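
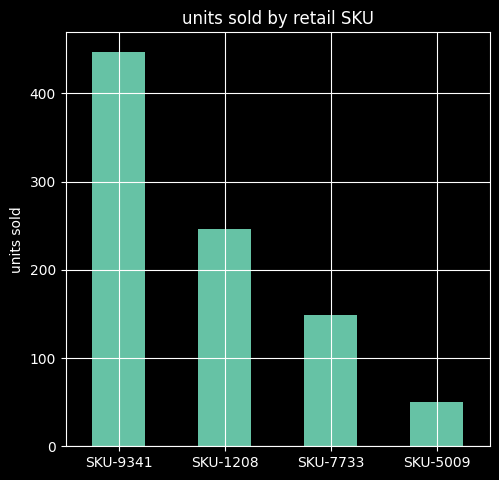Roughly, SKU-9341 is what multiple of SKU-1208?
SKU-9341 ≈ 450, SKU-1208 ≈ 250; 450/250 ≈ 1.8.

≈ 1.8×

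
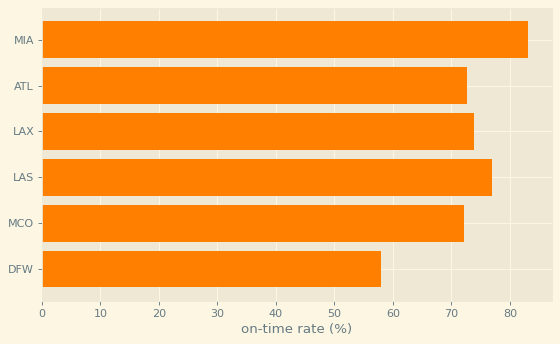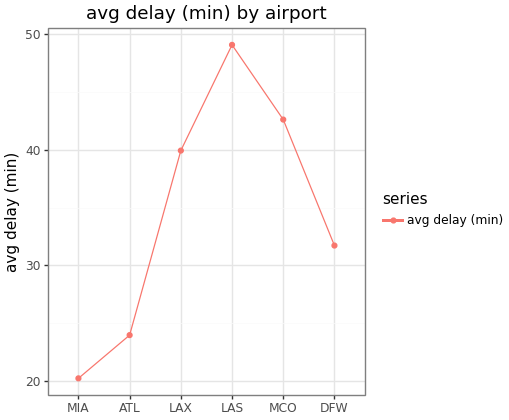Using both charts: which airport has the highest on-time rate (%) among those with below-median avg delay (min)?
MIA

Chart 2 median avg delay (min) ≈ 35; below-median airports: MIA, ATL, DFW. Among those, MIA has the highest on-time rate (%) (≈ 80).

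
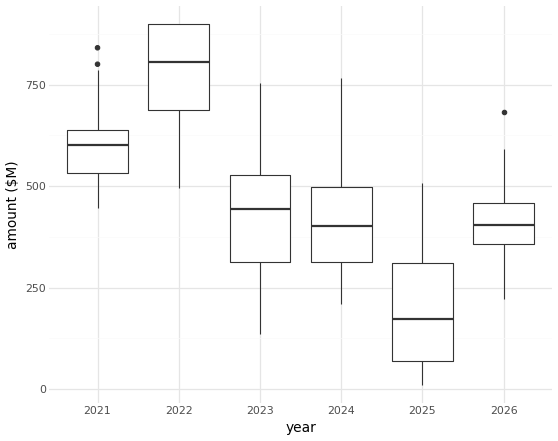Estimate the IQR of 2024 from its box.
≈ 200

Q3 ≈ 500, Q1 ≈ 300; IQR ≈ 200.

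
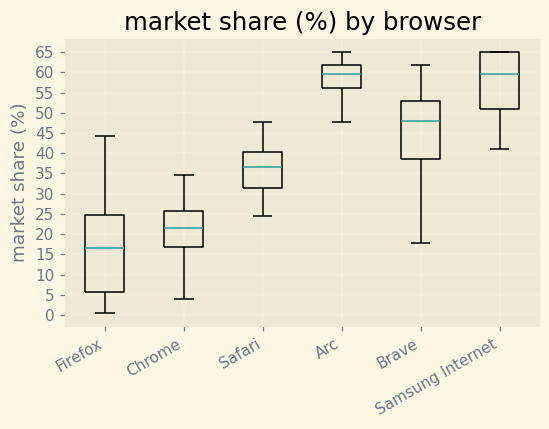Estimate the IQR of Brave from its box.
Q3 ≈ 55, Q1 ≈ 40; IQR ≈ 15.

≈ 15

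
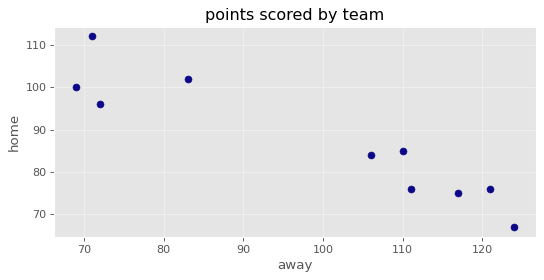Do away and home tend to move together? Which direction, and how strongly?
Points are negatively correlated; strong (|r| ≈ 0.9).

negative, strong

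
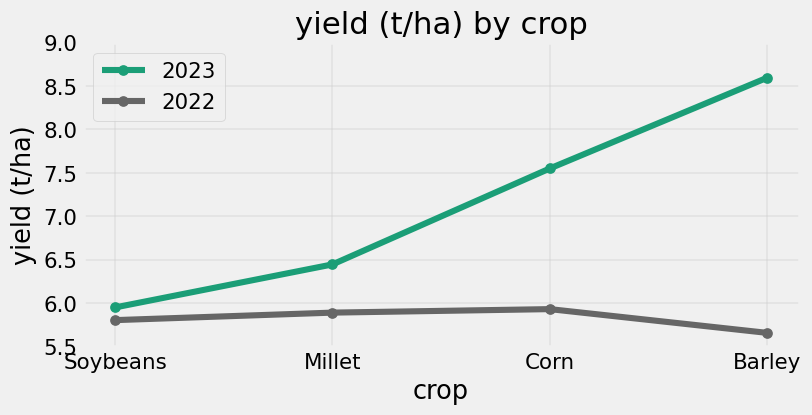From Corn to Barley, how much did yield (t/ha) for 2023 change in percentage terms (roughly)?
≈ +13.3%

Corn ≈ 7.5, Barley ≈ 8.5; (8.5 − 7.5) / 7.5 ≈ +13.3%.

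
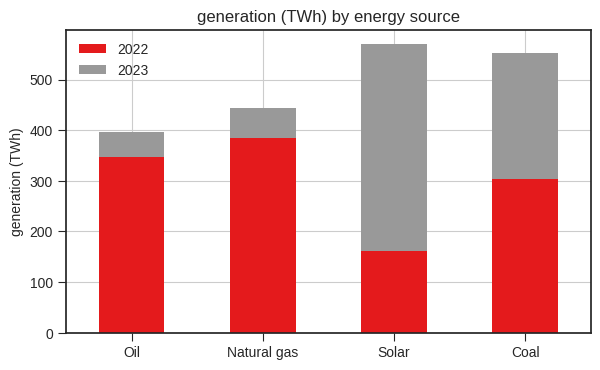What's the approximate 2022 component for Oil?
≈ 350

2022 top ≈ 350, bottom ≈ 0; segment ≈ 350.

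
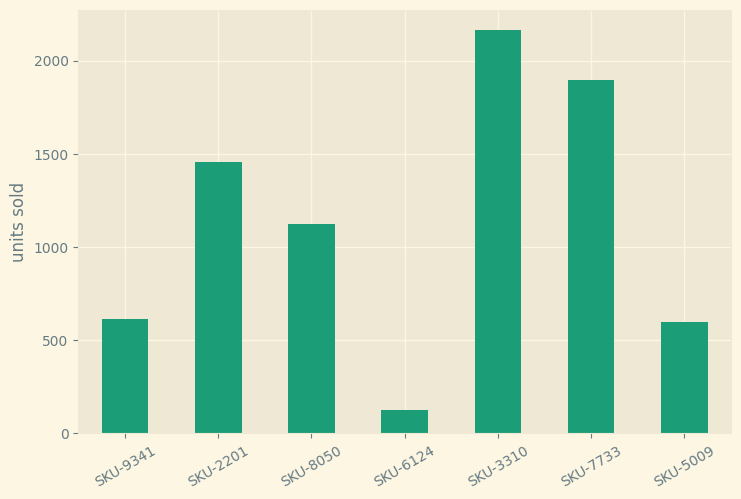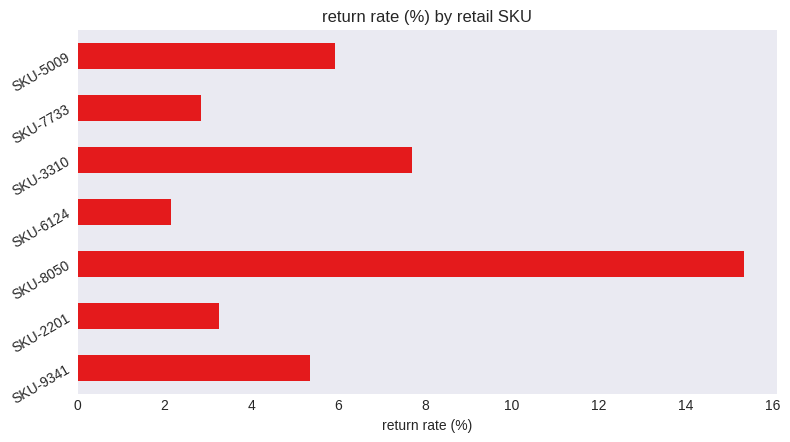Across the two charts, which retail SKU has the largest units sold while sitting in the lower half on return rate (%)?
SKU-7733

Chart 2 median return rate (%) ≈ 6; below-median retail SKUs: SKU-2201, SKU-6124, SKU-7733. Among those, SKU-7733 has the highest units sold (≈ 1800).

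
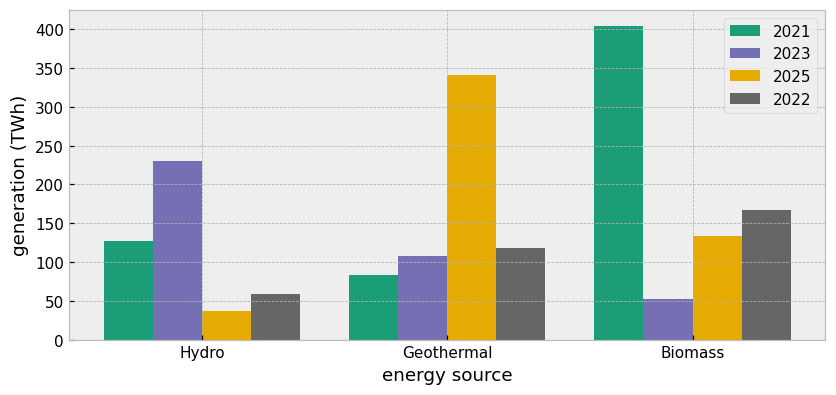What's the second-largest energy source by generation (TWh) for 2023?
Geothermal

Top 3 for 2023: Hydro ≈ 250, Geothermal ≈ 100, Biomass ≈ 50.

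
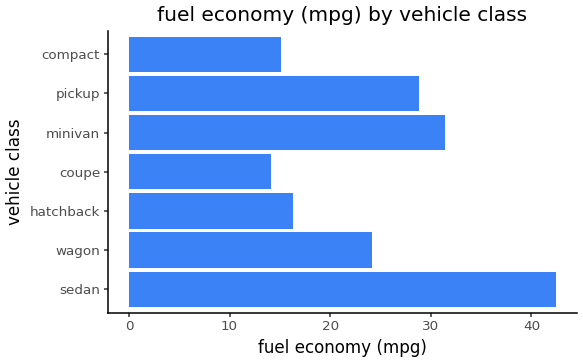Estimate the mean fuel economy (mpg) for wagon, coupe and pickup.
≈ 23

(25 + 15 + 30) / 3 ≈ 23.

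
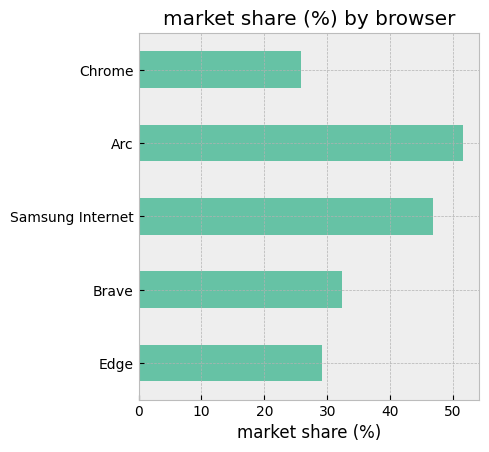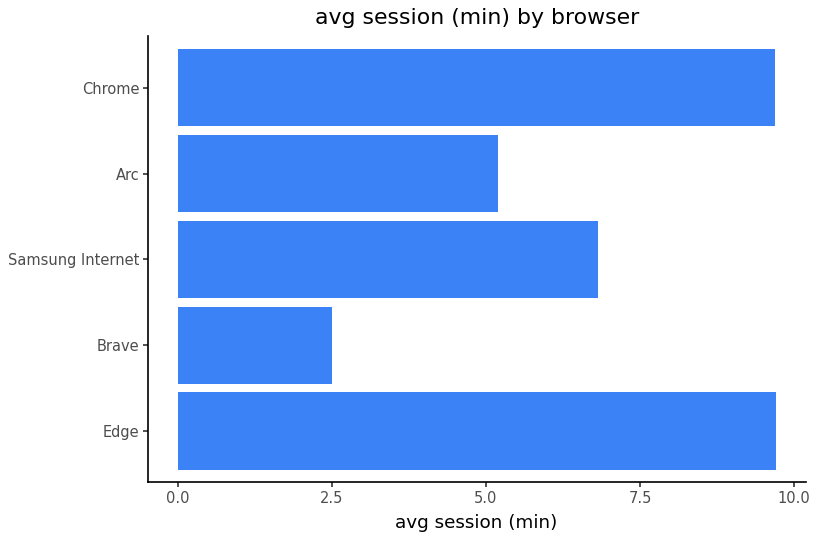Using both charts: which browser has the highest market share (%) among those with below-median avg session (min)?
Arc

Chart 2 median avg session (min) ≈ 7; below-median browsers: Brave, Arc. Among those, Arc has the highest market share (%) (≈ 50).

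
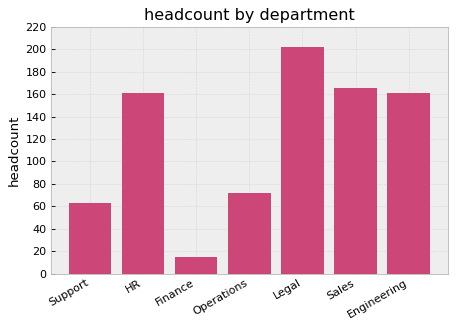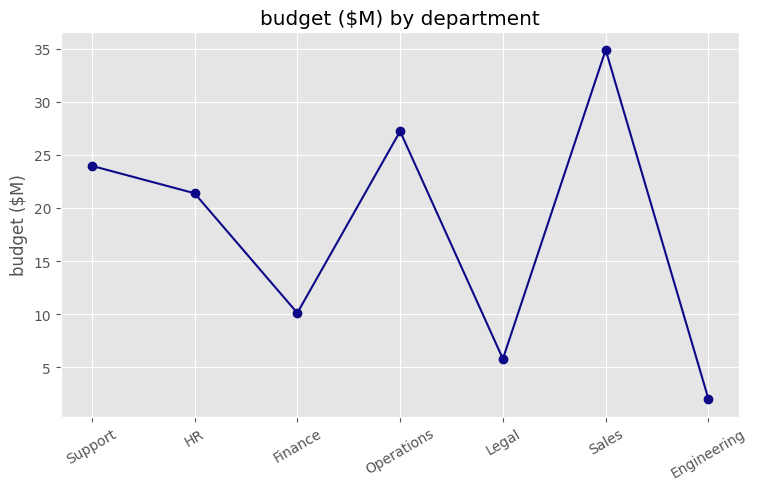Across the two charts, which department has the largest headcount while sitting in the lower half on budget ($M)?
Legal

Chart 2 median budget ($M) ≈ 20; below-median departments: Finance, Legal, Engineering. Among those, Legal has the highest headcount (≈ 200).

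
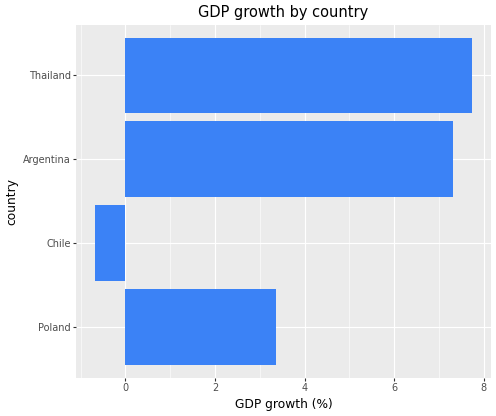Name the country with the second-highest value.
Argentina

Top 3: Thailand ≈ 8, Argentina ≈ 7, Poland ≈ 3.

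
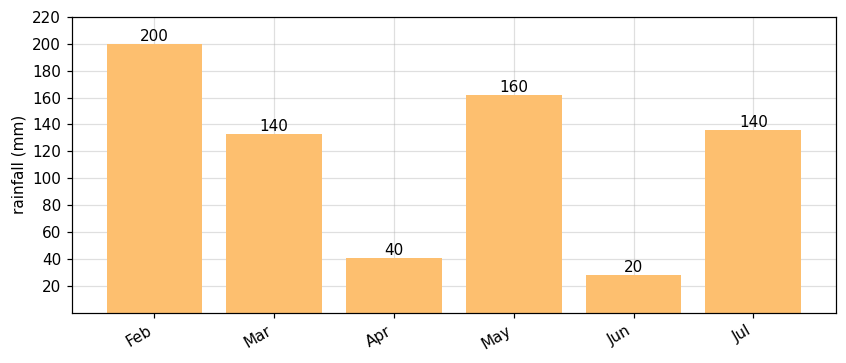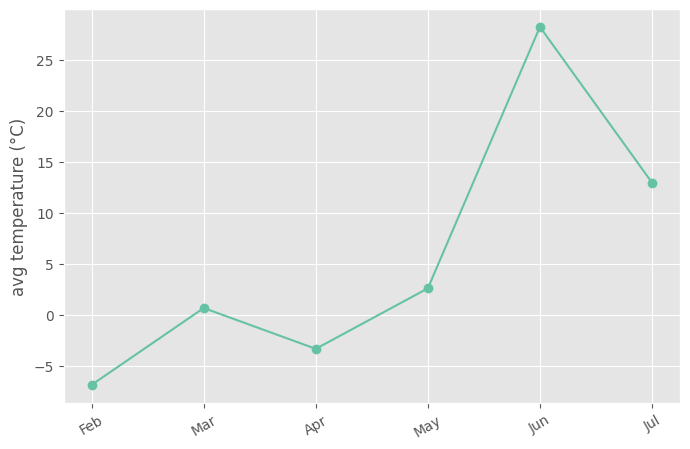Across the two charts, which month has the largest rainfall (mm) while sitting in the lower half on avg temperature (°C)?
Feb

Chart 2 median avg temperature (°C) ≈ 0; below-median months: Feb, Mar, Apr. Among those, Feb has the highest rainfall (mm) (≈ 200).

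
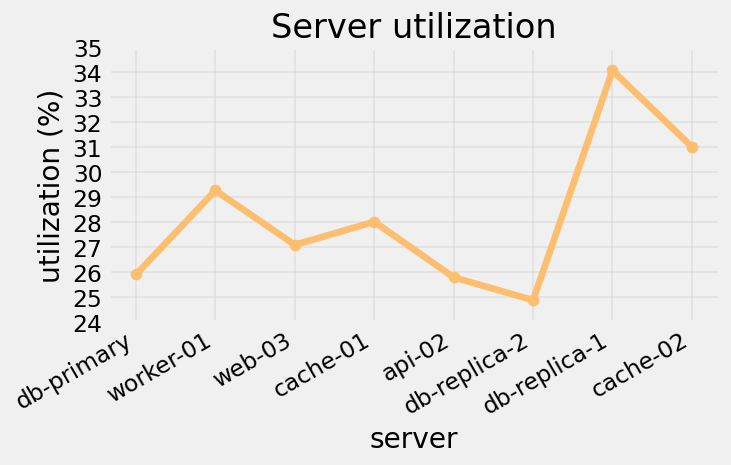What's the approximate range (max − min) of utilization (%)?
Max db-replica-1 ≈ 34, min db-replica-2 ≈ 25; range ≈ 9.

≈ 9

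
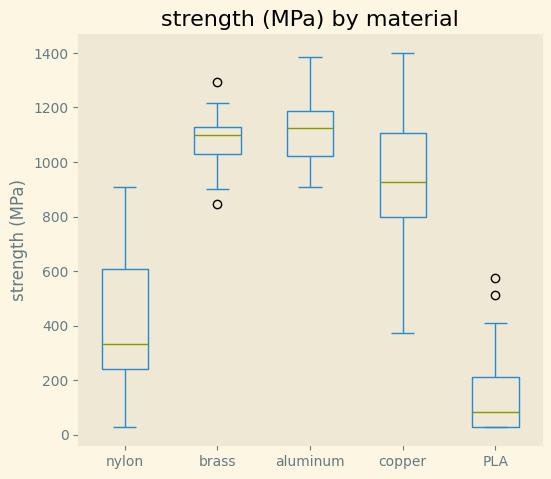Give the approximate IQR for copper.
Q3 ≈ 1100, Q1 ≈ 800; IQR ≈ 300.

≈ 300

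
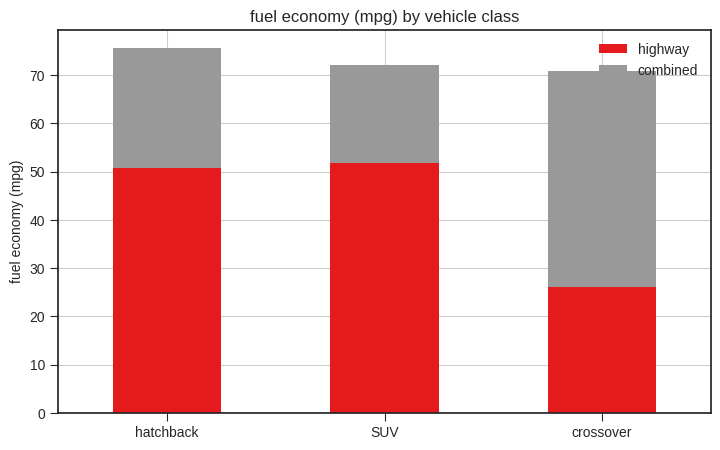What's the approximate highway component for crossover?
highway top ≈ 30, bottom ≈ 0; segment ≈ 30.

≈ 30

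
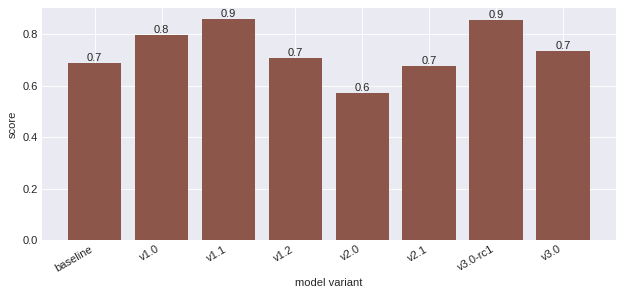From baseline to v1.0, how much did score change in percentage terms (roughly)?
baseline ≈ 0.7, v1.0 ≈ 0.8; (0.8 − 0.7) / 0.7 ≈ +14.3%.

≈ +14.3%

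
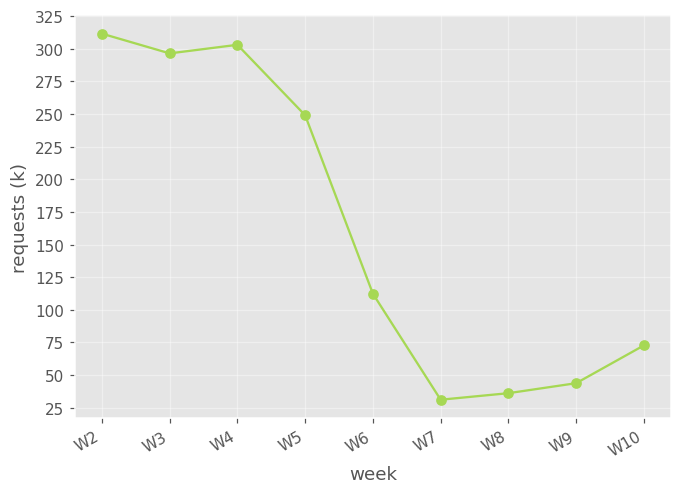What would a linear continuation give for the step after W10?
Last three: 25, 50, 75 → slope ≈ 25/step → next ≈ 100.

≈ 100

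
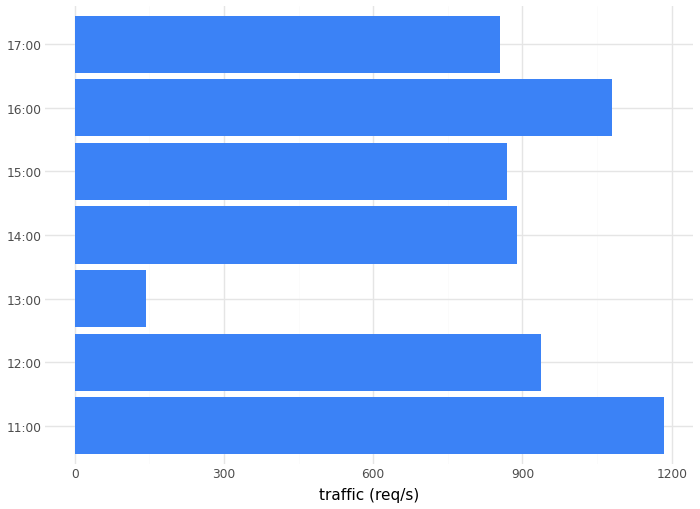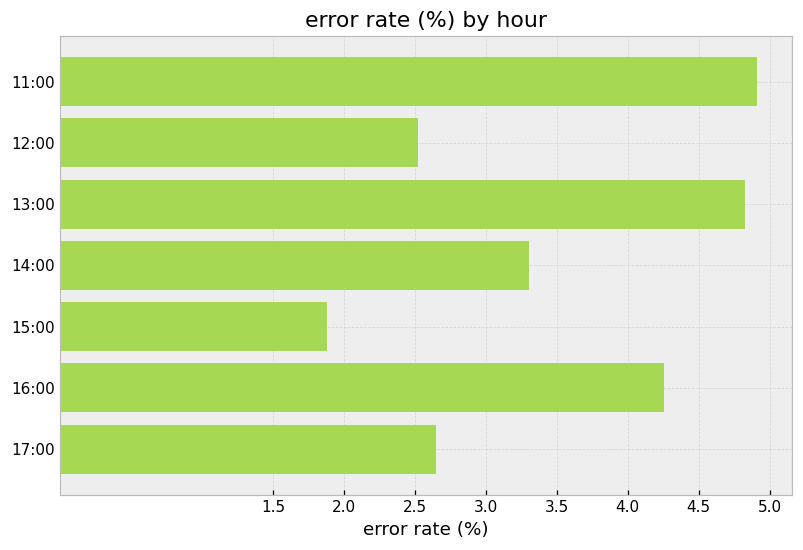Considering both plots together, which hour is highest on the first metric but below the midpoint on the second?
Chart 2 median error rate (%) ≈ 3.5; below-median hours: 12:00, 15:00, 17:00. Among those, 12:00 has the highest traffic (req/s) (≈ 1000).

12:00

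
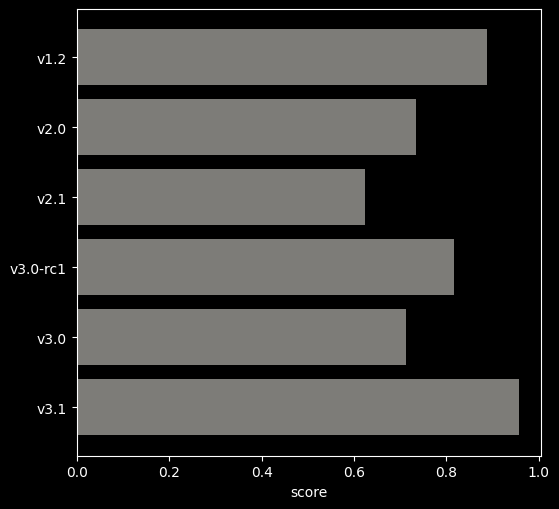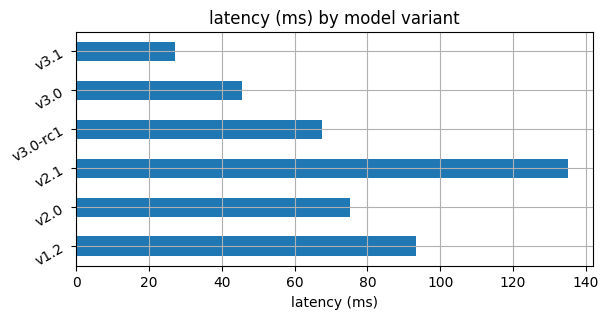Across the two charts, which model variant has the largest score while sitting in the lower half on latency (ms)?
v3.1

Chart 2 median latency (ms) ≈ 80; below-median model variants: v3.0-rc1, v3.0, v3.1. Among those, v3.1 has the highest score (≈ 1).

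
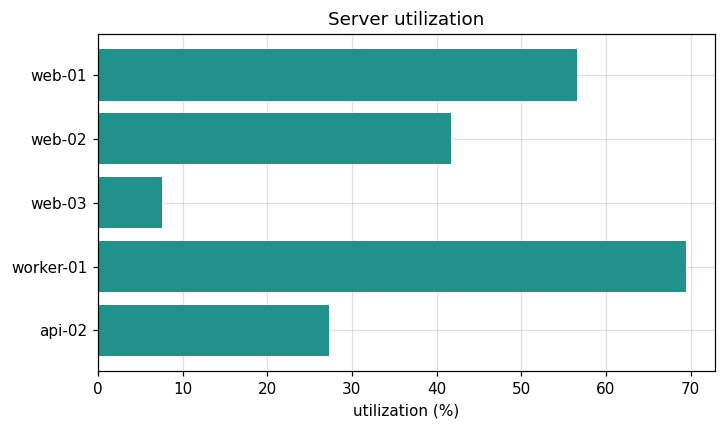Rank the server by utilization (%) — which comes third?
Top 4: worker-01 ≈ 70, web-01 ≈ 60, web-02 ≈ 40, api-02 ≈ 30.

web-02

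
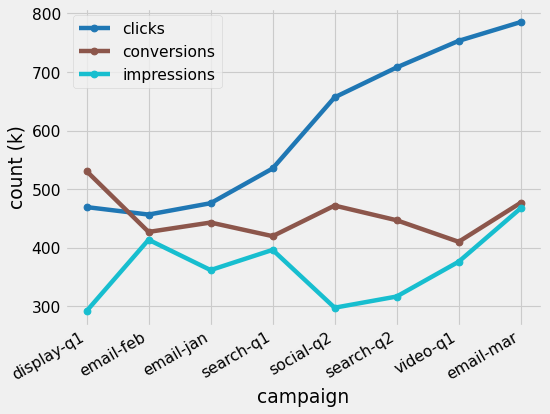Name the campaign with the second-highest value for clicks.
Top 3 for clicks: email-mar ≈ 800, video-q1 ≈ 750, search-q2 ≈ 700.

video-q1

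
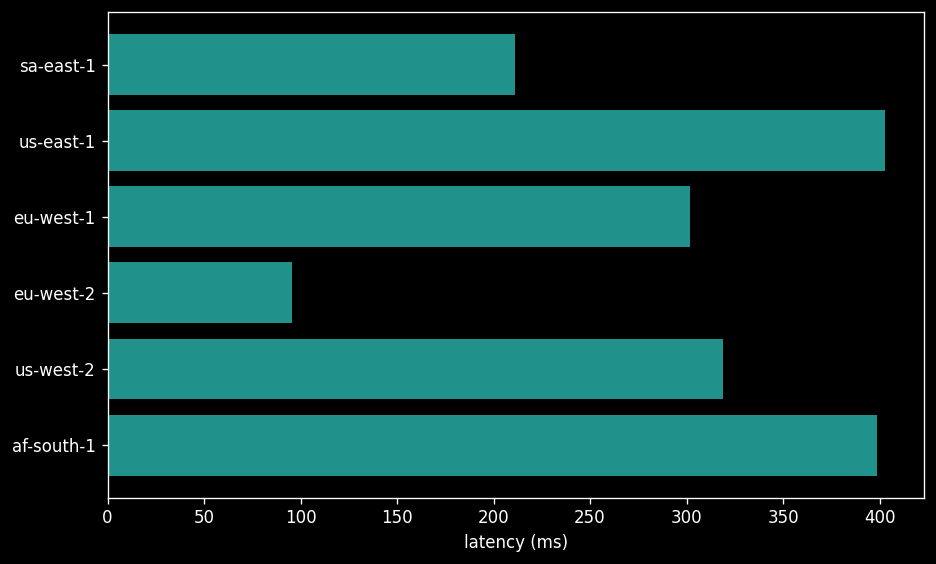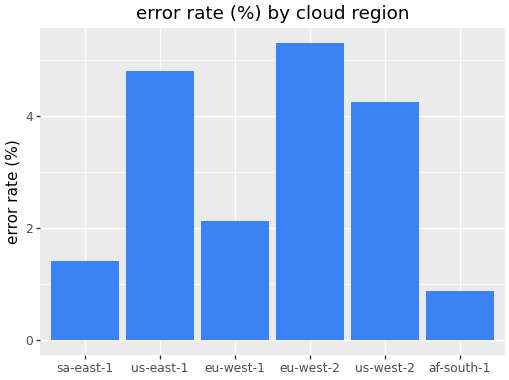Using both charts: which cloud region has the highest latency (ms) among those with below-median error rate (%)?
Chart 2 median error rate (%) ≈ 3; below-median cloud regions: sa-east-1, eu-west-1, af-south-1. Among those, af-south-1 has the highest latency (ms) (≈ 400).

af-south-1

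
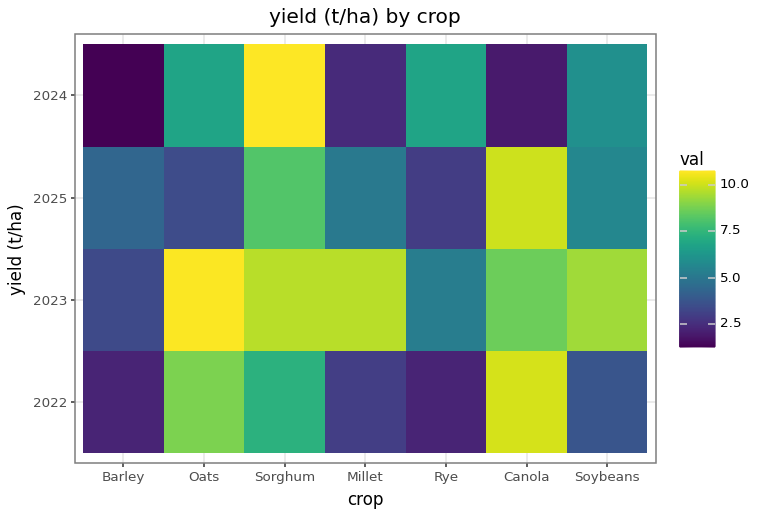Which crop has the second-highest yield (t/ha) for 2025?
Sorghum

Top 3 for 2025: Canola ≈ 10, Sorghum ≈ 8, Soybeans ≈ 6.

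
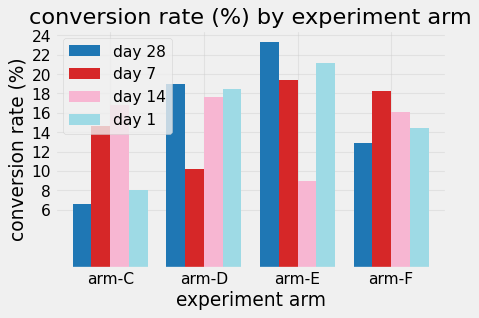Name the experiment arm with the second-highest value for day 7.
Top 3 for day 7: arm-E ≈ 20, arm-F ≈ 18, arm-C ≈ 14.

arm-F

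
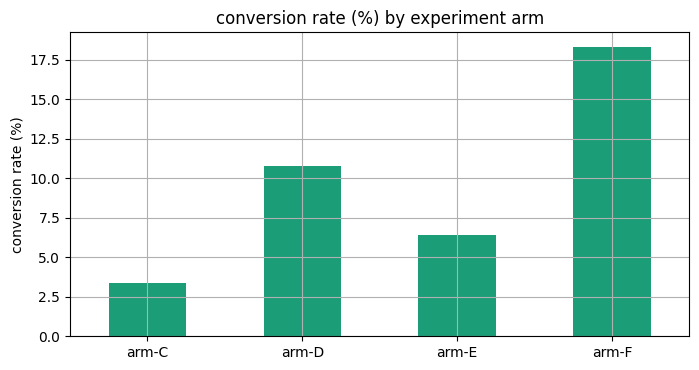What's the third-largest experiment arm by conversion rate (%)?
arm-E

Top 4: arm-F ≈ 18, arm-D ≈ 10, arm-E ≈ 6, arm-C ≈ 4.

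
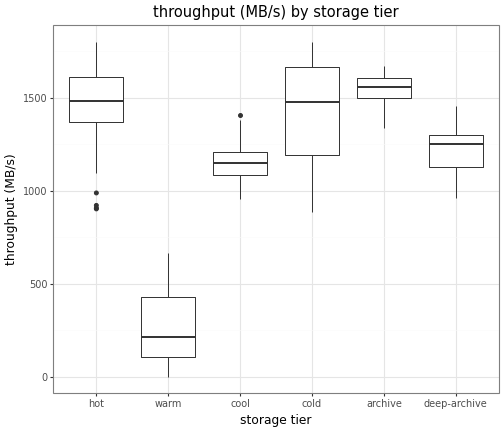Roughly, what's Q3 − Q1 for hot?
Q3 ≈ 1600, Q1 ≈ 1400; IQR ≈ 200.

≈ 200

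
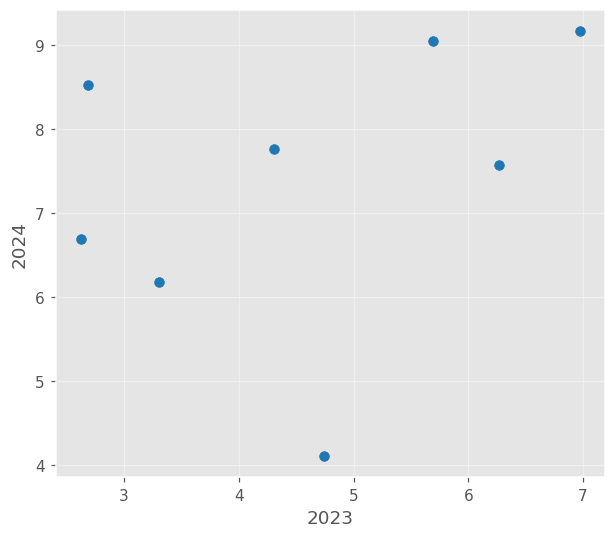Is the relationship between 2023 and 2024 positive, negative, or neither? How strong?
positive, weak

Points are positively correlated; weak (|r| ≈ 0.3).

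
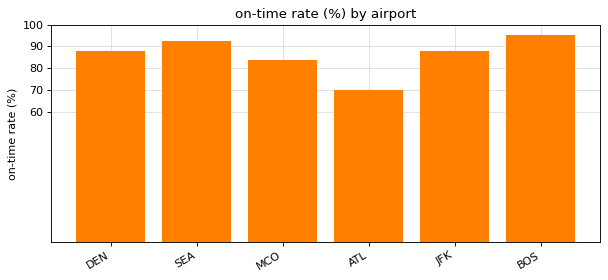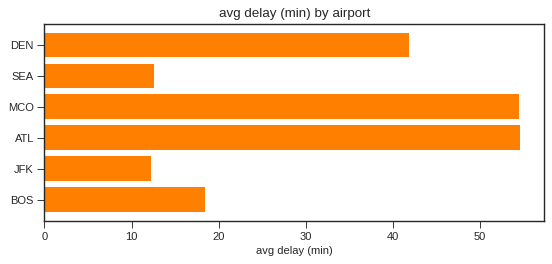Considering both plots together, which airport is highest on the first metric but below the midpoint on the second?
Chart 2 median avg delay (min) ≈ 30; below-median airports: SEA, JFK, BOS. Among those, BOS has the highest on-time rate (%) (≈ 100).

BOS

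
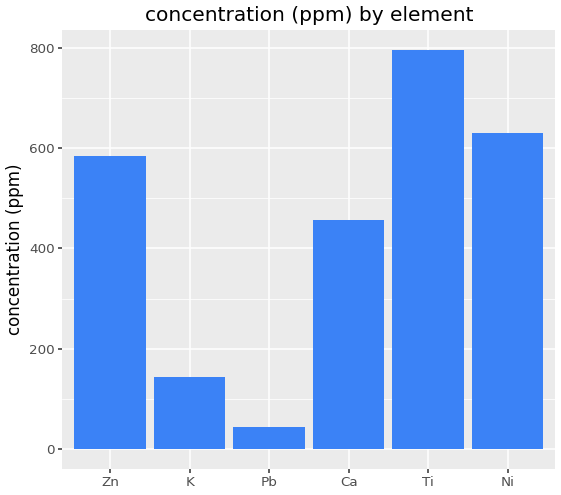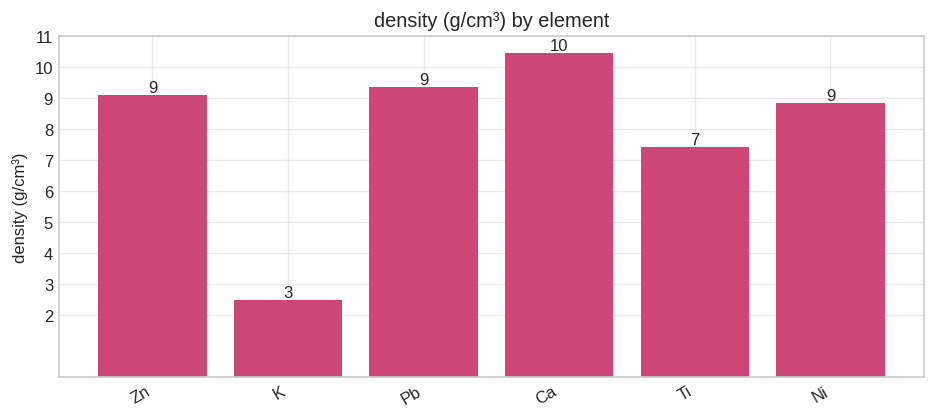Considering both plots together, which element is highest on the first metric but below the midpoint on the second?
Chart 2 median density (g/cm³) ≈ 9; below-median elements: K, Ti, Ni. Among those, Ti has the highest concentration (ppm) (≈ 800).

Ti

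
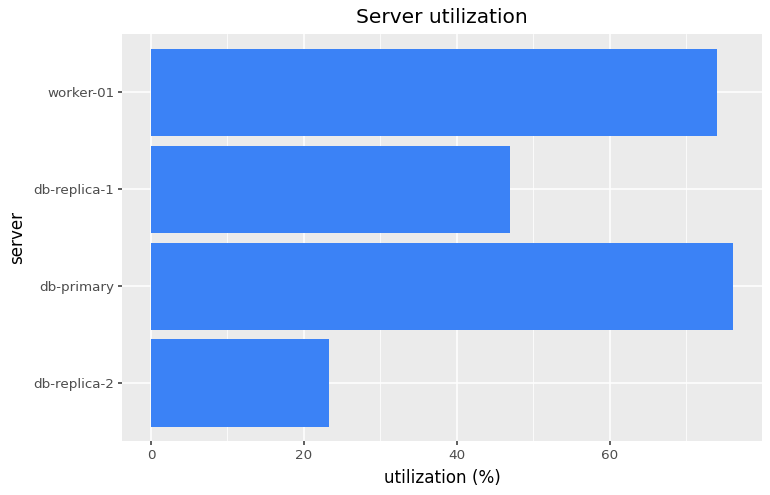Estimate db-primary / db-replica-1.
db-primary ≈ 80, db-replica-1 ≈ 50; 80/50 ≈ 1.6.

≈ 1.6×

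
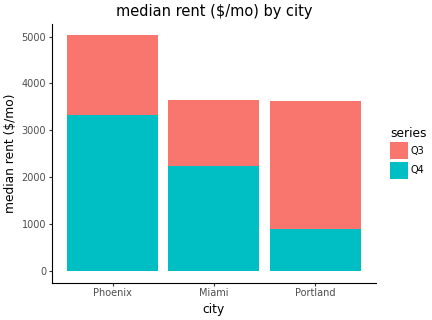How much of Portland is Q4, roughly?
≈ 1000

Q4 top ≈ 1000, bottom ≈ 0; segment ≈ 1000.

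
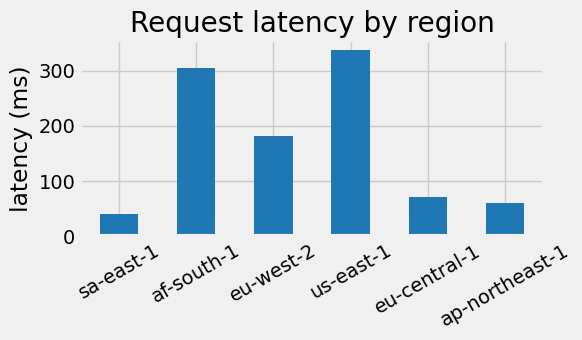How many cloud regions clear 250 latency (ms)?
2

Above 250: af-south-1, us-east-1.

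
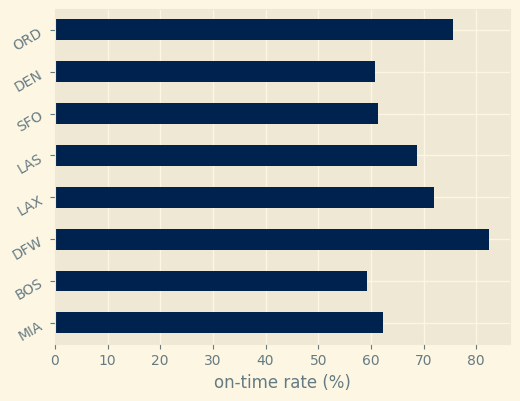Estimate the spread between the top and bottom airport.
≈ 20

Max DFW ≈ 80, min BOS ≈ 60; range ≈ 20.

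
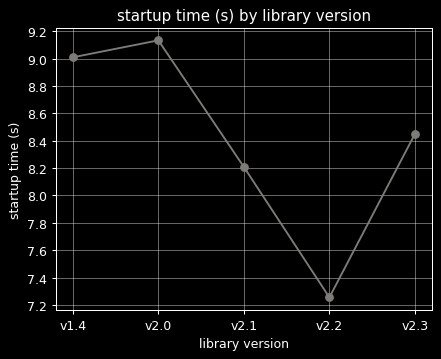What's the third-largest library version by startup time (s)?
Top 4: v2.0 ≈ 9.2, v1.4 ≈ 9.0, v2.3 ≈ 8.4, v2.1 ≈ 8.2.

v2.3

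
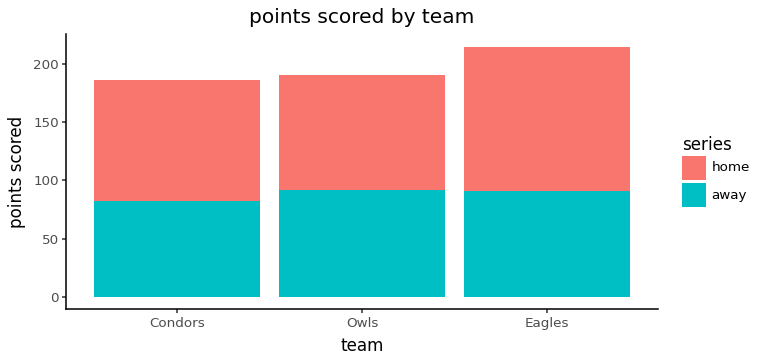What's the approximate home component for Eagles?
home top ≈ 220, bottom ≈ 100; segment ≈ 120.

≈ 120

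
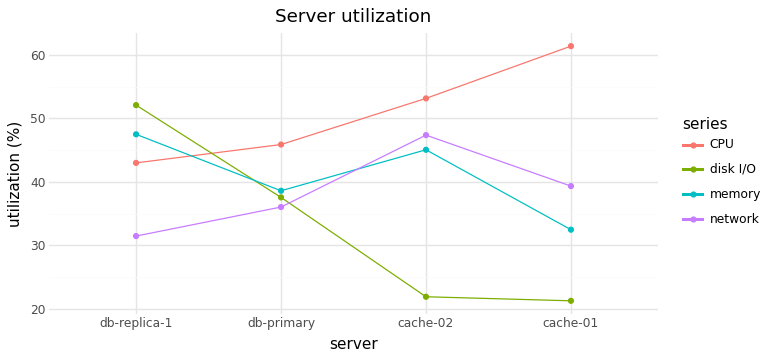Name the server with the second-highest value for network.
cache-01

Top 3 for network: cache-02 ≈ 45, cache-01 ≈ 40, db-primary ≈ 35.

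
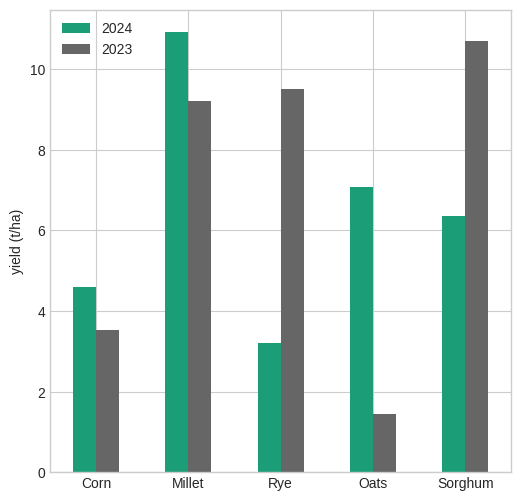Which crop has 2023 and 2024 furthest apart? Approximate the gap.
Rye, ≈ 7 t/ha

Rye: 2023 ≈ 10, 2024 ≈ 3 → gap ≈ 7. Next-largest (Oats) is only ≈ 6.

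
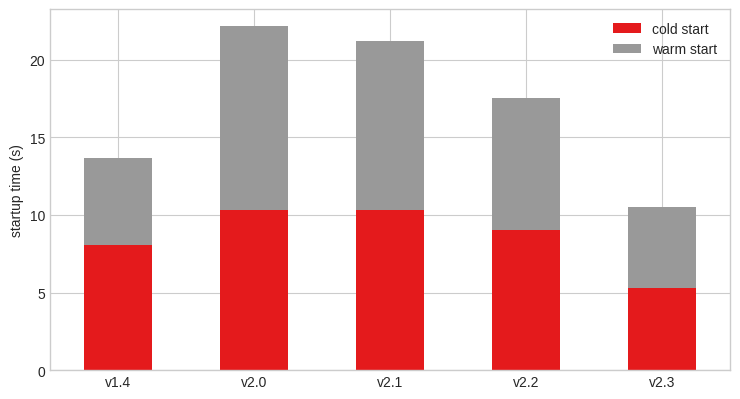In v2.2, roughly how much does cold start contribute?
cold start top ≈ 10, bottom ≈ 0; segment ≈ 10.

≈ 10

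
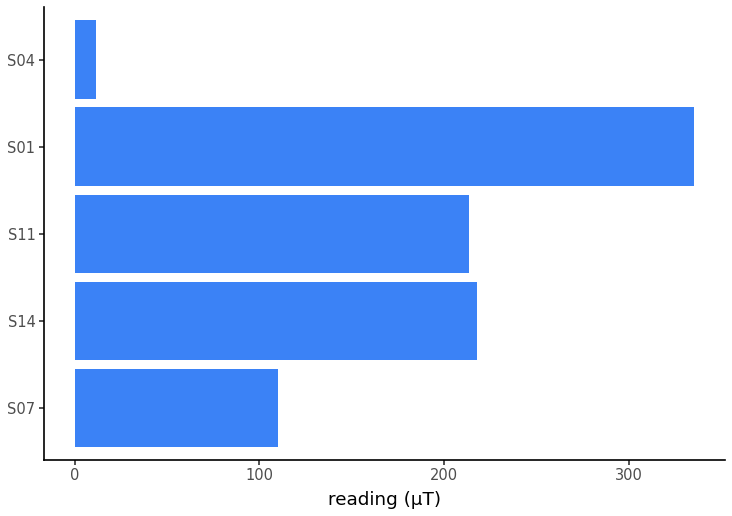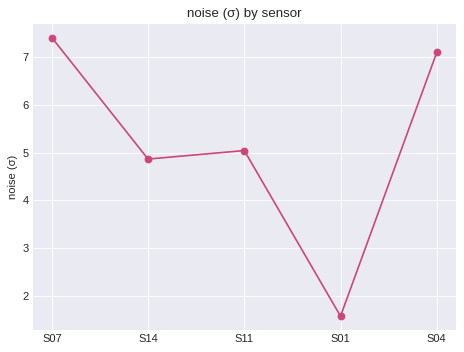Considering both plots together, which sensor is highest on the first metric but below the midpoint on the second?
S01

Chart 2 median noise (σ) ≈ 5; below-median sensors: S14, S01. Among those, S01 has the highest reading (µT) (≈ 350).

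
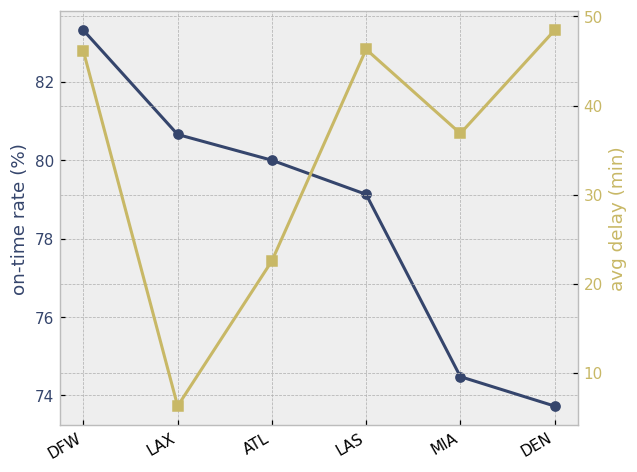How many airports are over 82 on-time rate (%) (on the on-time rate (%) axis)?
1

Above 82: DFW.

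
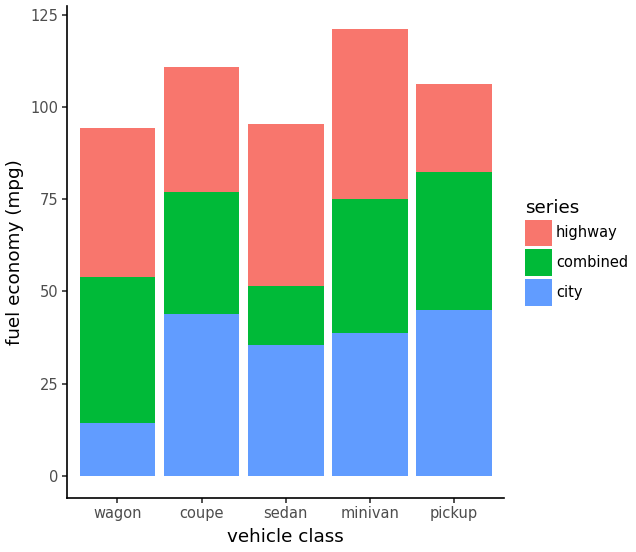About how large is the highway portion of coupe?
highway top ≈ 120, bottom ≈ 80; segment ≈ 40.

≈ 40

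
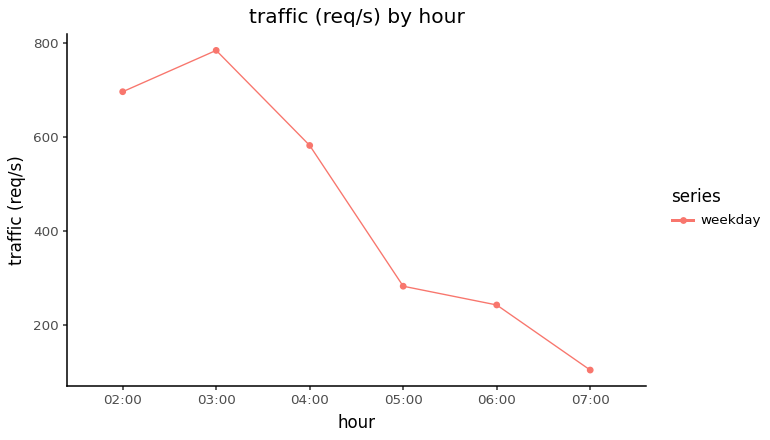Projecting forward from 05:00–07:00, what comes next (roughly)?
Last three: 300, 200, 100 → slope ≈ -100/step → next ≈ 0.

≈ 0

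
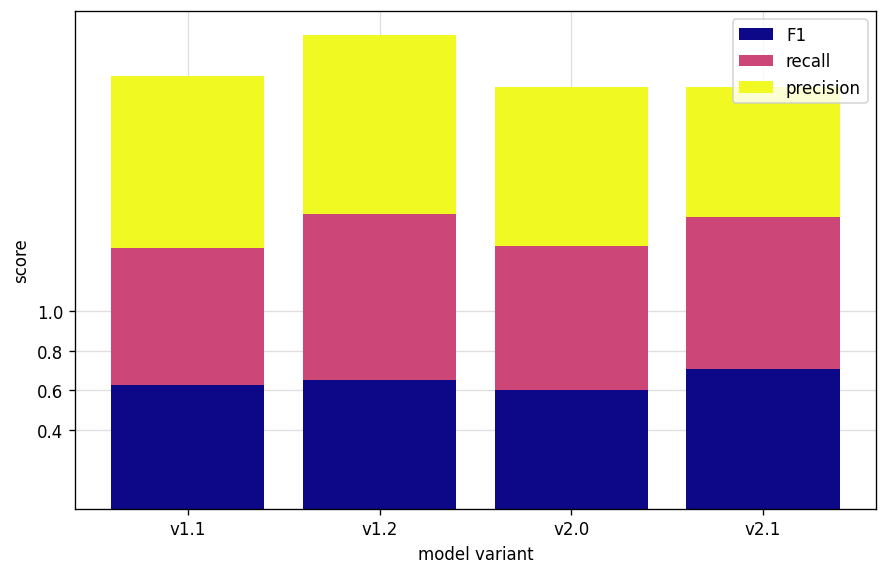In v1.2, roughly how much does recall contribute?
≈ 0.8

recall top ≈ 1.4, bottom ≈ 0.6; segment ≈ 0.8.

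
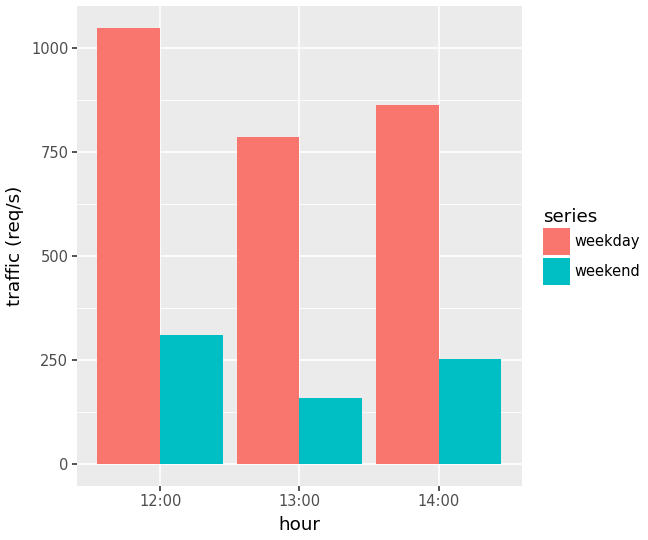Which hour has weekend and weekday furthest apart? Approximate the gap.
12:00: weekend ≈ 300, weekday ≈ 1000 → gap ≈ 700. Next-largest (13:00) is only ≈ 600.

12:00, ≈ 700 req/s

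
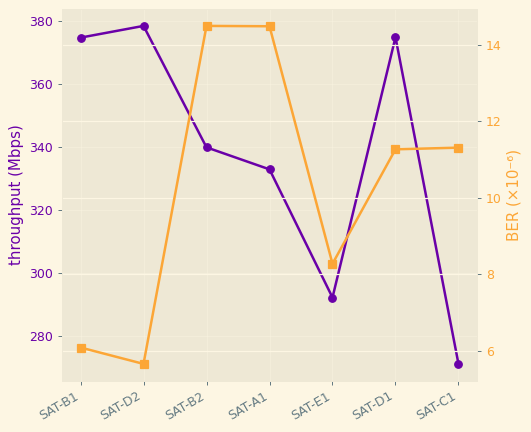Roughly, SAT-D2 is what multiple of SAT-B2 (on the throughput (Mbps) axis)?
SAT-D2 ≈ 380, SAT-B2 ≈ 340; 380/340 ≈ 1.12.

≈ 1.12×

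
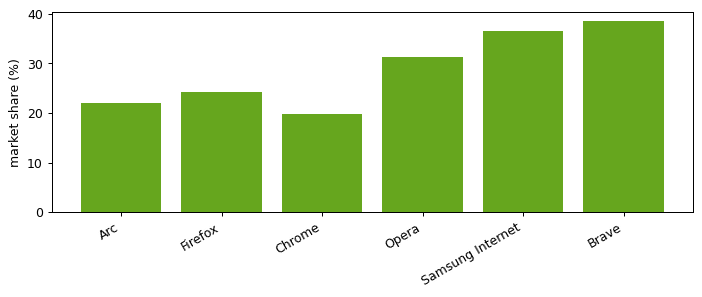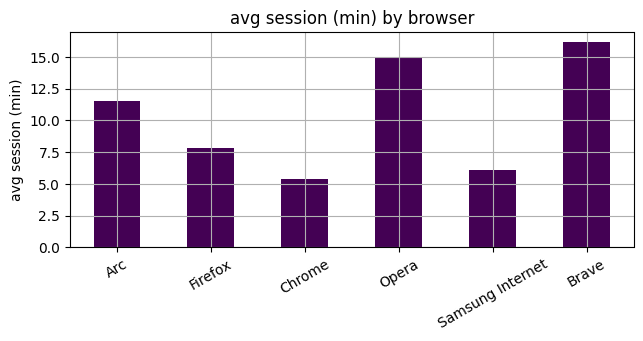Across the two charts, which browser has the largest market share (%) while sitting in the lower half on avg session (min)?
Chart 2 median avg session (min) ≈ 10; below-median browsers: Firefox, Chrome, Samsung Internet. Among those, Samsung Internet has the highest market share (%) (≈ 35).

Samsung Internet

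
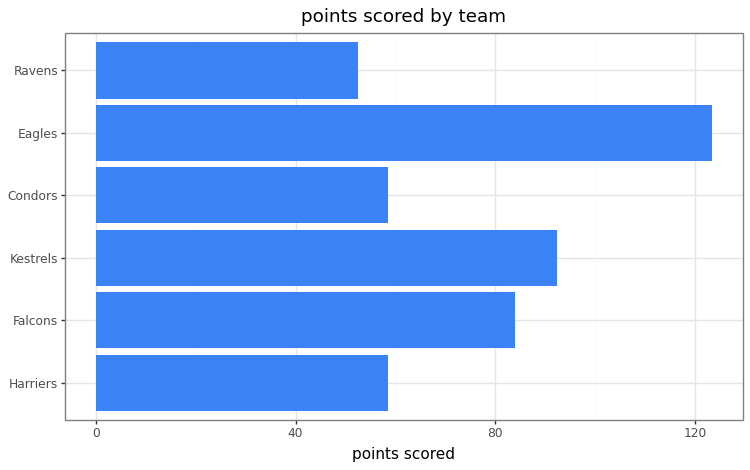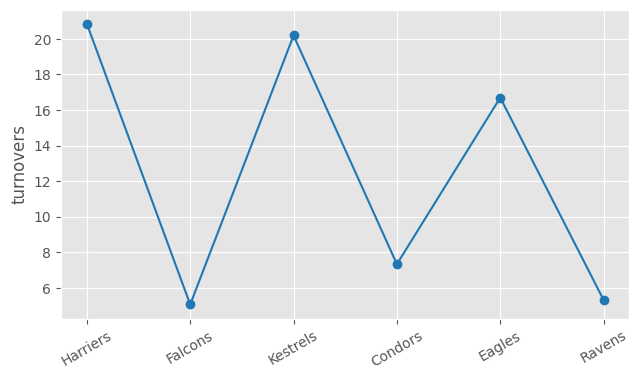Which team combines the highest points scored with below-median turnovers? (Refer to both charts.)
Chart 2 median turnovers ≈ 12; below-median teams: Falcons, Condors, Ravens. Among those, Falcons has the highest points scored (≈ 80).

Falcons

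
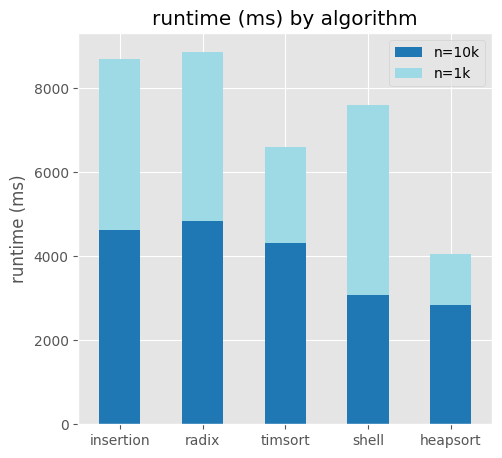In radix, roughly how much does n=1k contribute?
n=1k top ≈ 9000, bottom ≈ 5000; segment ≈ 4000.

≈ 4000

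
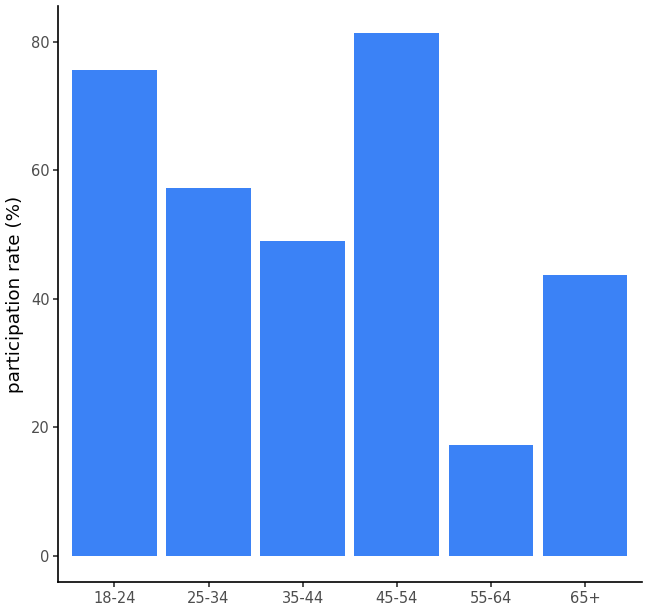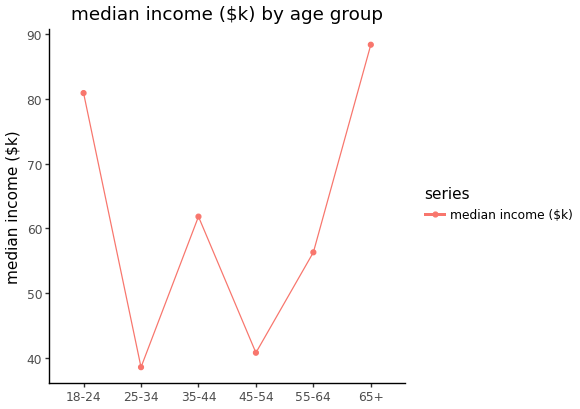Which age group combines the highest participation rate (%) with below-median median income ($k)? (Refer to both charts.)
Chart 2 median median income ($k) ≈ 60; below-median age groups: 25-34, 45-54, 55-64. Among those, 45-54 has the highest participation rate (%) (≈ 80).

45-54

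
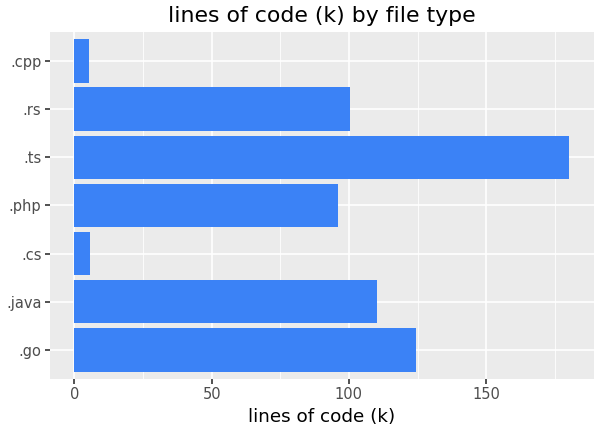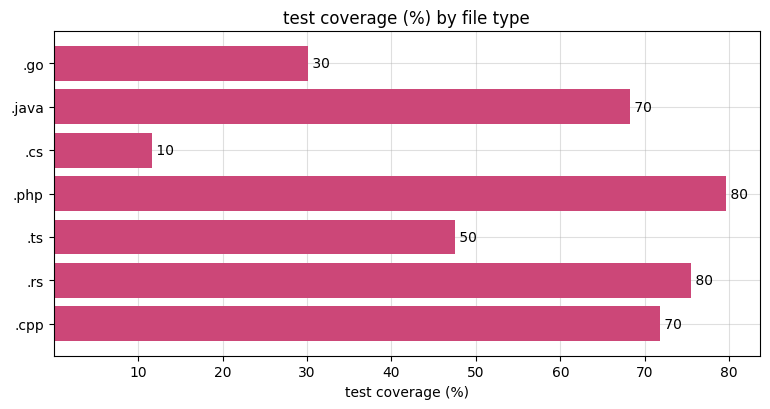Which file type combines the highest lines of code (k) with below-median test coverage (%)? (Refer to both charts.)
Chart 2 median test coverage (%) ≈ 70; below-median file types: .go, .cs, .ts. Among those, .ts has the highest lines of code (k) (≈ 180).

.ts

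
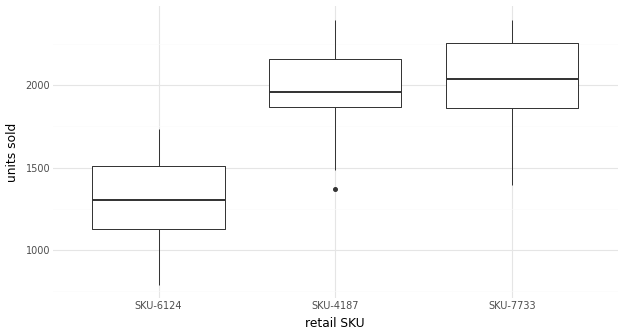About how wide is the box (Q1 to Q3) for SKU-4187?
≈ 300

Q3 ≈ 2200, Q1 ≈ 1900; IQR ≈ 300.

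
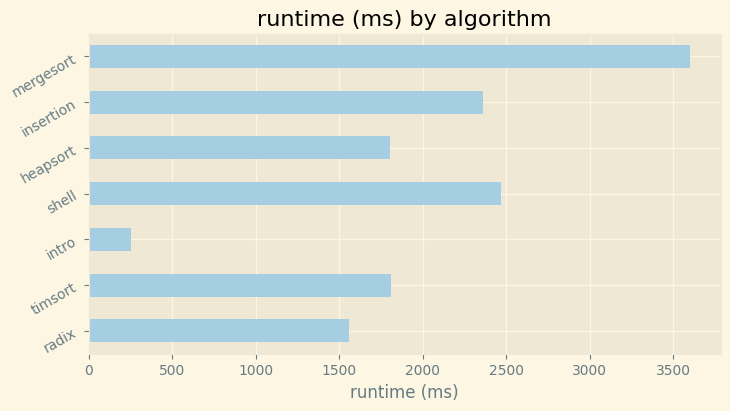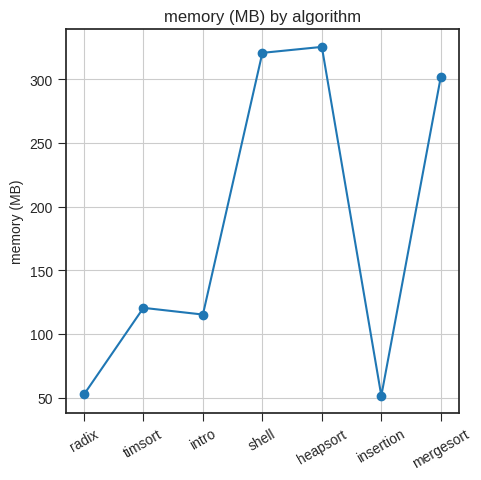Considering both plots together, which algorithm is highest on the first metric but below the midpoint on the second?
insertion

Chart 2 median memory (MB) ≈ 100; below-median algorithms: radix, intro, insertion. Among those, insertion has the highest runtime (ms) (≈ 2500).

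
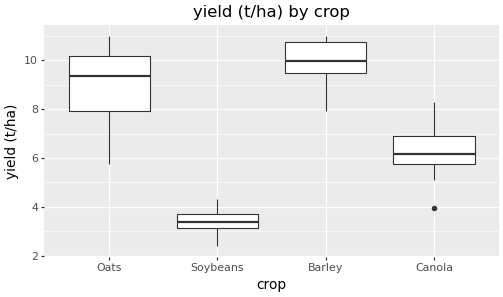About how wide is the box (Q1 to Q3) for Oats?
≈ 2

Q3 ≈ 10, Q1 ≈ 8; IQR ≈ 2.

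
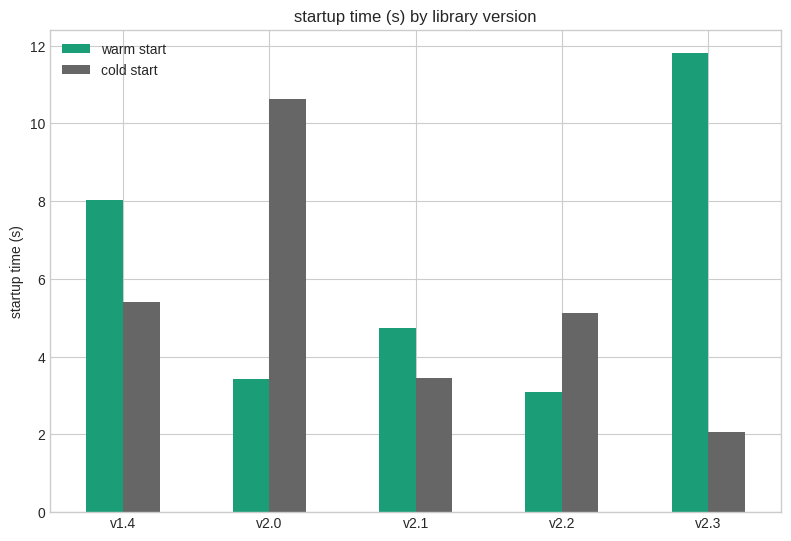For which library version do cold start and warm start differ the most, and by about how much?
v2.3: cold start ≈ 2, warm start ≈ 12 → gap ≈ 10. Next-largest (v2.0) is only ≈ 8.

v2.3, ≈ 10 s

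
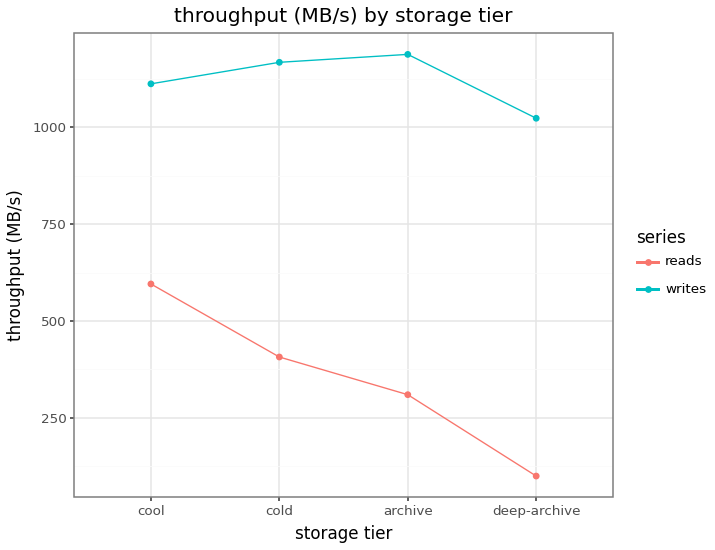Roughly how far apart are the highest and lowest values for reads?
≈ 500

Max cool ≈ 600, min deep-archive ≈ 100; range ≈ 500.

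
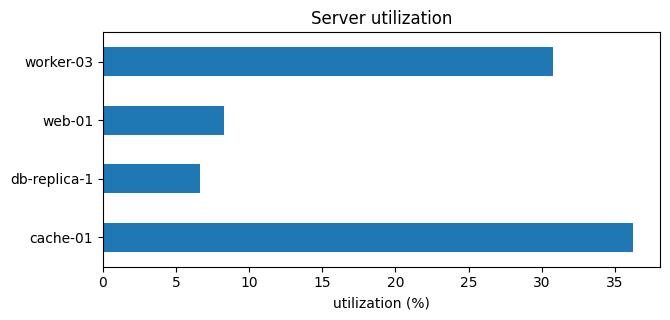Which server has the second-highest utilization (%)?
worker-03

Top 3: cache-01 ≈ 35, worker-03 ≈ 30, web-01 ≈ 10.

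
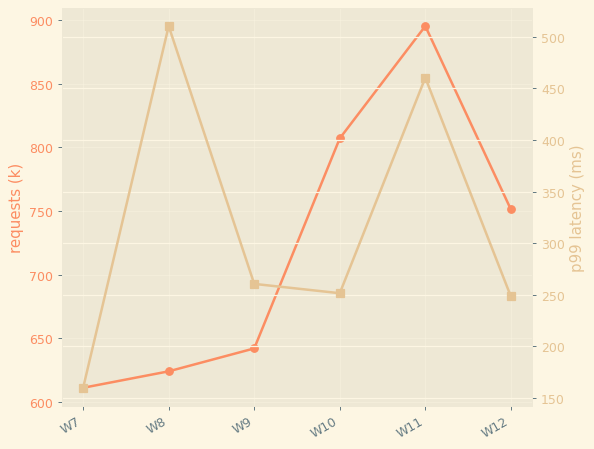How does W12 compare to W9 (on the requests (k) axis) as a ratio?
≈ 1.15×

W12 ≈ 750, W9 ≈ 650; 750/650 ≈ 1.15.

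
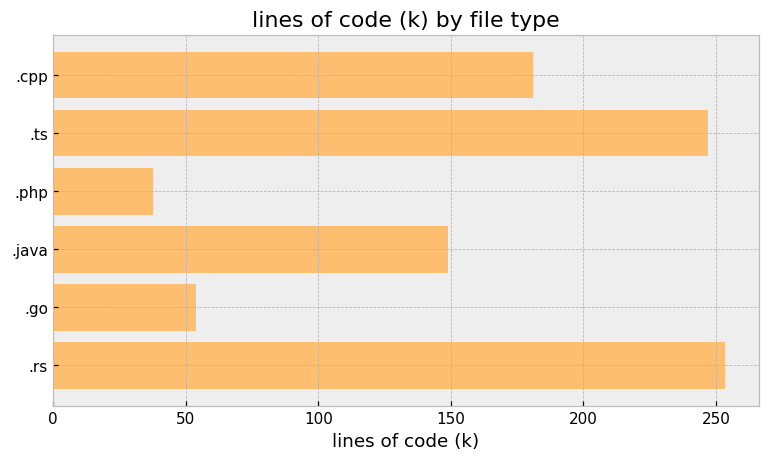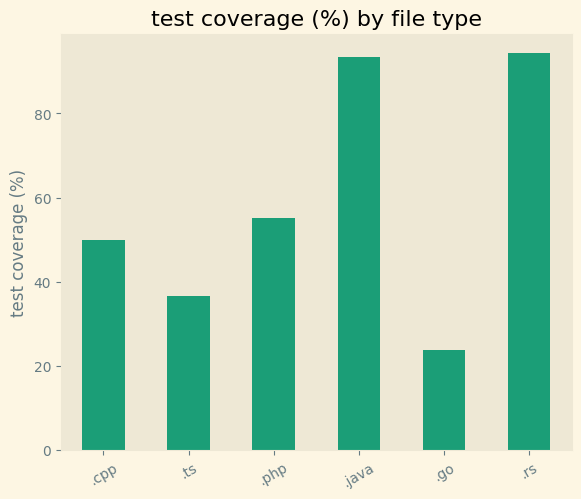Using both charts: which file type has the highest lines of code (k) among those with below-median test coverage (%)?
.ts

Chart 2 median test coverage (%) ≈ 50; below-median file types: .cpp, .ts, .go. Among those, .ts has the highest lines of code (k) (≈ 250).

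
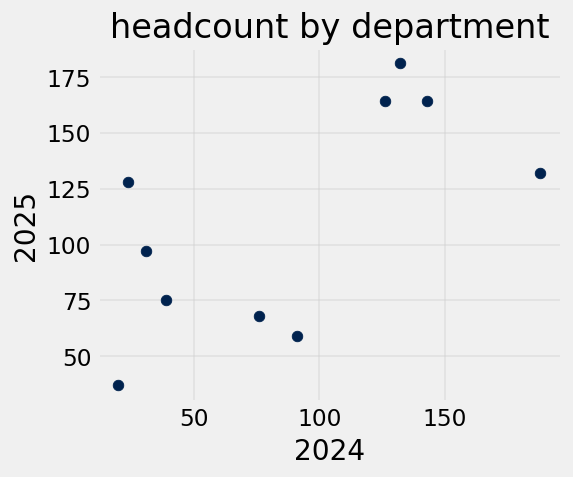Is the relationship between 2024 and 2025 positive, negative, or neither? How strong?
Points are positively correlated; moderate (|r| ≈ 0.6).

positive, moderate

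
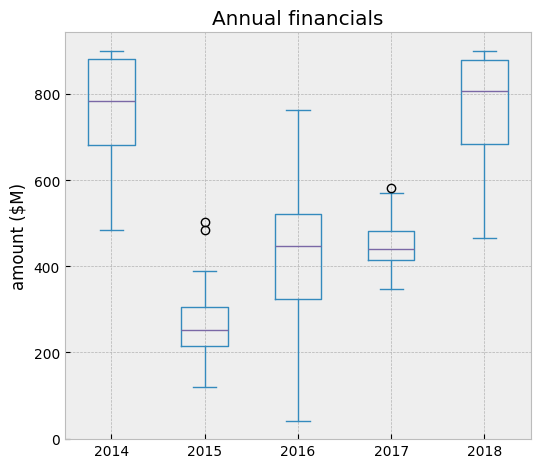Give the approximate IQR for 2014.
Q3 ≈ 900, Q1 ≈ 700; IQR ≈ 200.

≈ 200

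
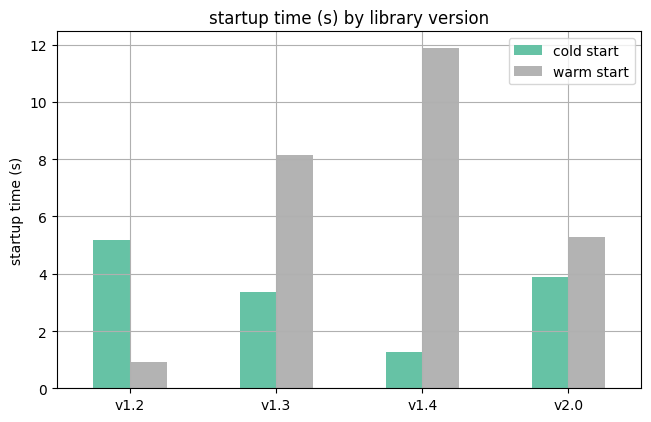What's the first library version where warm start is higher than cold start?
v1.2: warm start ≈ 1 vs cold start ≈ 5 (not yet); v1.3: warm start ≈ 8 vs cold start ≈ 3 (first crossover).

v1.3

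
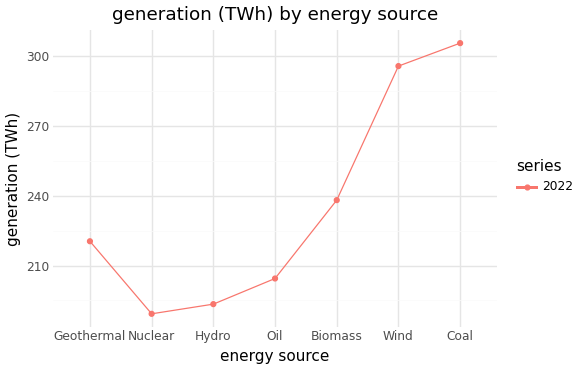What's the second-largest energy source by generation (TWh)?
Wind

Top 3: Coal ≈ 310, Wind ≈ 300, Biomass ≈ 240.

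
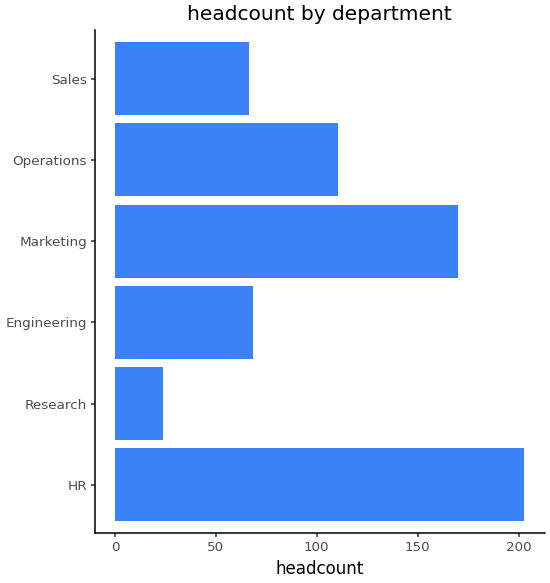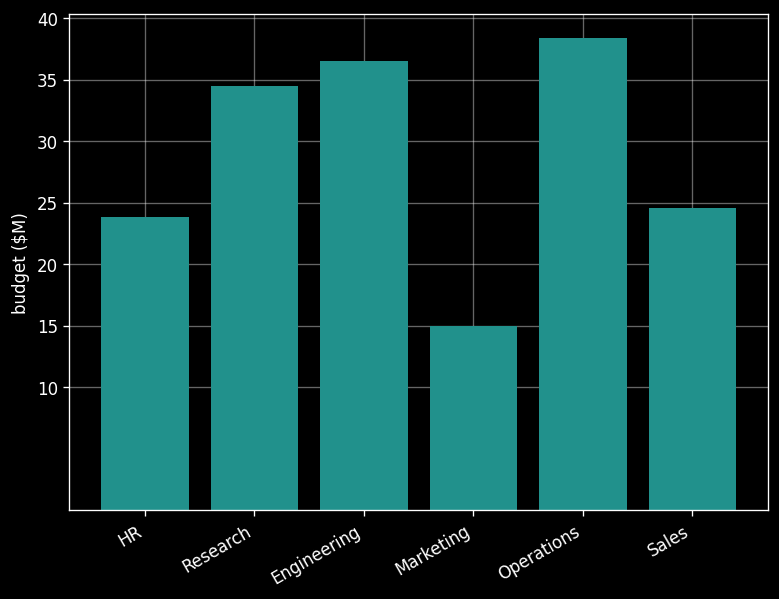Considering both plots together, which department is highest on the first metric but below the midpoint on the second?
HR

Chart 2 median budget ($M) ≈ 30; below-median departments: HR, Marketing, Sales. Among those, HR has the highest headcount (≈ 200).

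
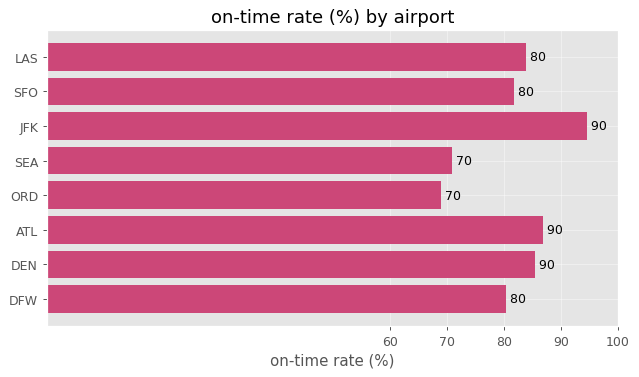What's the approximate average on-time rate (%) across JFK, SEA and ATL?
≈ 83

(90 + 70 + 90) / 3 ≈ 83.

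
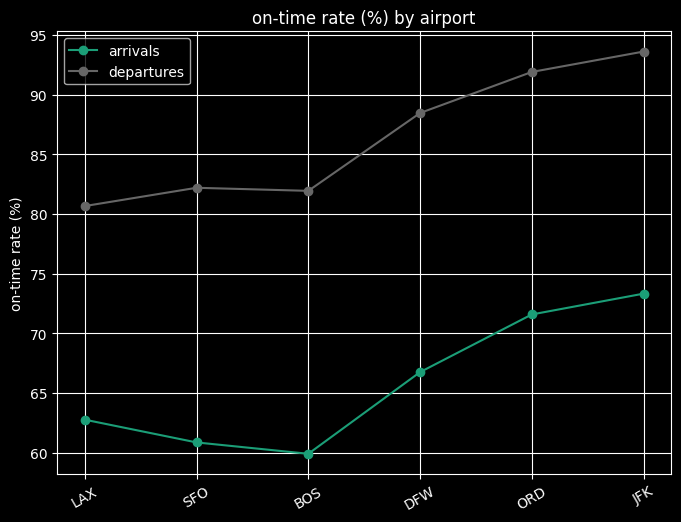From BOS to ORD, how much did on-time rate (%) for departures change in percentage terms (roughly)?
BOS ≈ 80, ORD ≈ 90; (90 − 80) / 80 ≈ +12.5%.

≈ +12.5%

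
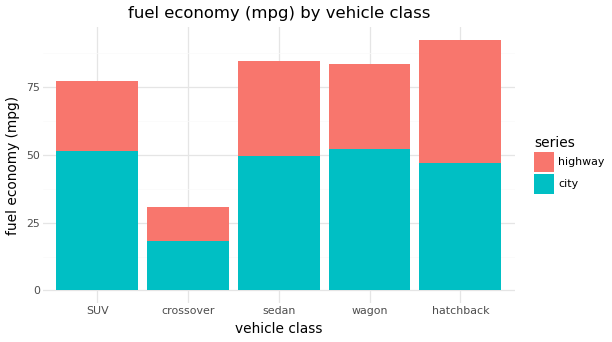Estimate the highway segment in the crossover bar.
≈ 10

highway top ≈ 30, bottom ≈ 20; segment ≈ 10.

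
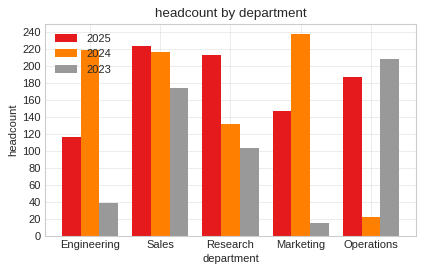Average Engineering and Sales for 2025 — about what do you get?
≈ 170

(120 + 220) / 2 ≈ 170.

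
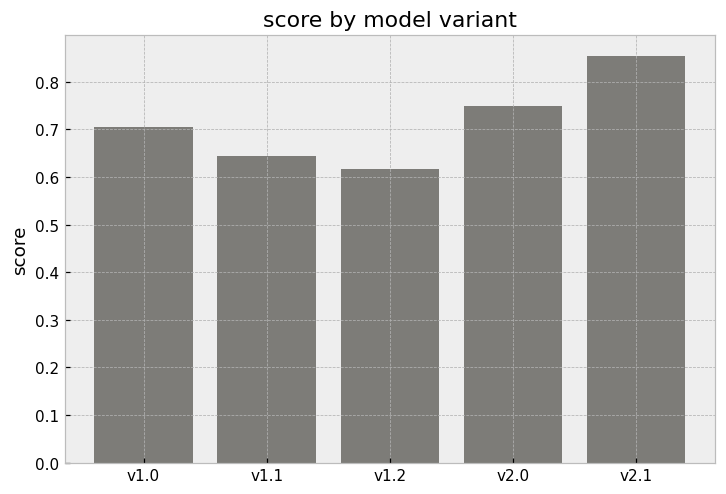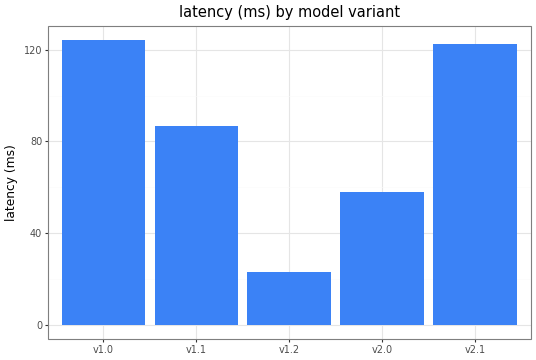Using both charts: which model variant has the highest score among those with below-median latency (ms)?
v2.0

Chart 2 median latency (ms) ≈ 80; below-median model variants: v1.2, v2.0. Among those, v2.0 has the highest score (≈ 0.7).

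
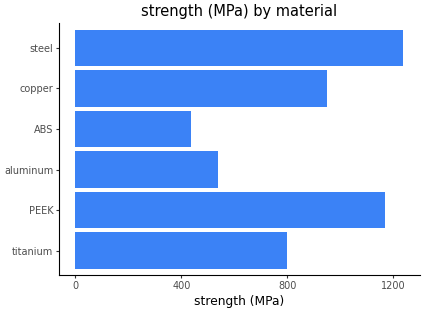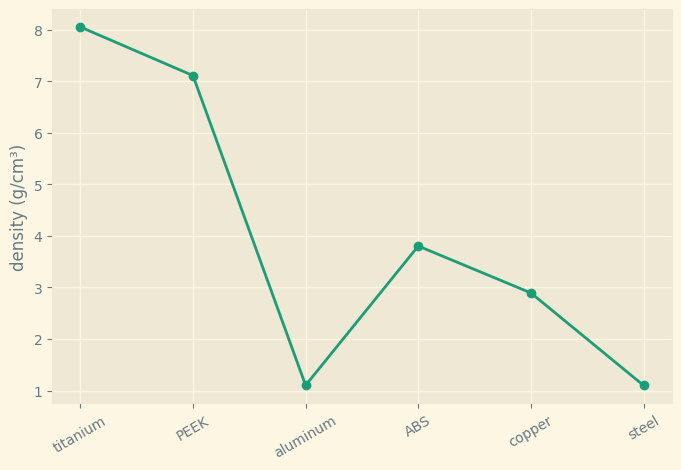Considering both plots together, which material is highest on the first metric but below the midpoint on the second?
steel

Chart 2 median density (g/cm³) ≈ 3; below-median materials: aluminum, copper, steel. Among those, steel has the highest strength (MPa) (≈ 1200).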